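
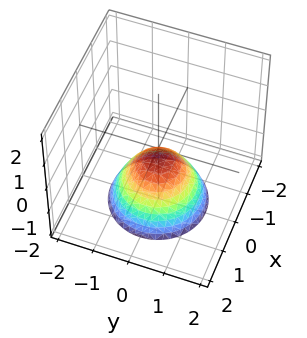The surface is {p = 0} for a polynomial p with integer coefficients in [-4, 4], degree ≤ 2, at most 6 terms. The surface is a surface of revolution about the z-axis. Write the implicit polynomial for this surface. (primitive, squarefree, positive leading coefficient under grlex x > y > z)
First, degree: no degree-1 surface has this shape, so deg p = 2.
Next, symmetries: the z-axis is an axis of rotation, so x and y enter only as x² + y².
Then, from the visible intercepts: the surface avoids every integer x-axis point in the box; a circular section at z = -1 has radius between 0 and 1.
Finally, solving for integer coefficients yields p as stated.

3*x^2 + 3*y^2 + 3*z + 1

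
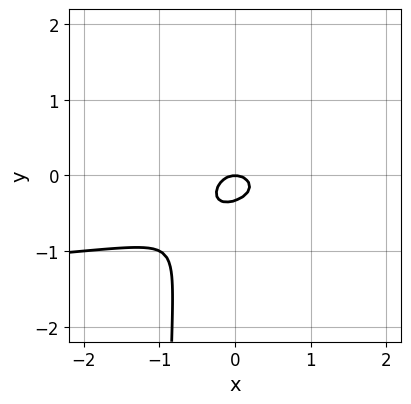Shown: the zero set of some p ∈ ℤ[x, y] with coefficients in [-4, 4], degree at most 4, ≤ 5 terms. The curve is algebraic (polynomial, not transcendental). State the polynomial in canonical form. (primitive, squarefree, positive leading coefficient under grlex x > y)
x^2*y + 3*x*y^2 + 2*x^2 + 3*y^2 + y

(a) The degree is 3 — no degree-2 curve has this shape.
(b) Reading off the gridlines: it crosses the x-axis at the gridline x = 0; it crosses the y-axis at the gridline y = 0.
(c) Matching integer coefficients to the picture gives p.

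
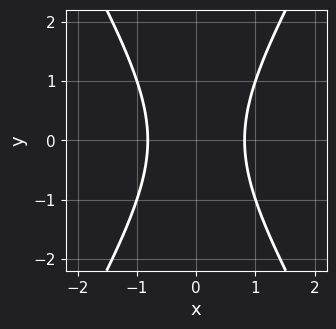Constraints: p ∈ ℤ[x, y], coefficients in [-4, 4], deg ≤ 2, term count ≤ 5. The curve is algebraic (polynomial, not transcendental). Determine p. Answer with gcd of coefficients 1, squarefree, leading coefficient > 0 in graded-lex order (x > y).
Degree: a generic line meets the curve in up to 2 points, so deg p = 2.
Symmetries: the x ↦ −x reflection is a symmetry, so x appears only in even powers; mirror symmetry y ↦ −y ⇒ only even powers of y.
Observable constraints: no y-intercept at any integer in the box.
Fitting integer coefficients to these (and the overall shape) gives p.

3*x^2 - y^2 - 2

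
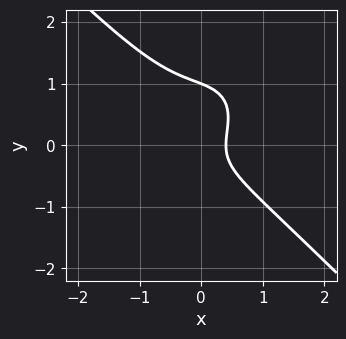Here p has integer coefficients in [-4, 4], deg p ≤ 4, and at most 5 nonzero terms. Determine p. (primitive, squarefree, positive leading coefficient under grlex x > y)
1. deg p = 3. No degree-2 curve has this shape.
2. Checking where it meets the axes: one y-axis crossing is at y = 1.
3. Together with the visible shape, these determine p as stated.

3*x^3 + 3*y^3 - 2*y^2 + 2*x - 1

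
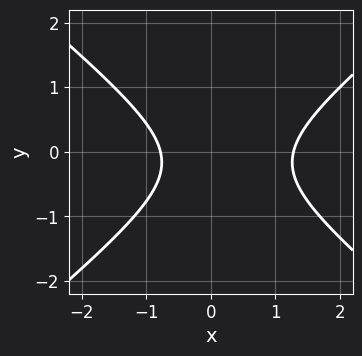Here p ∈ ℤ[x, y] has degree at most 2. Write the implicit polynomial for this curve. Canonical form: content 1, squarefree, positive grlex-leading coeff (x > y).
2*x^2 - 3*y^2 - x - y - 2

1. Degree: a generic line meets the curve in up to 2 points, so deg p = 2.
2. From the axis intercepts and sections: it misses every integer gridline on the y-axis.
3. Solving for integer coefficients yields p as stated.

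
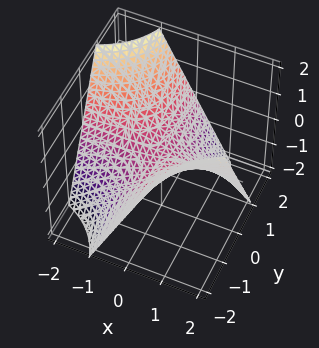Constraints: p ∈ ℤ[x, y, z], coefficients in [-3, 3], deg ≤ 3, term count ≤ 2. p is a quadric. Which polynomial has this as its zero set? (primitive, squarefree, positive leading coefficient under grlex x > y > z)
First, deg p = 2. A saddle surface; a quadric.
Then, checking where it meets the axes: the visible y-axis segment lies entirely on the surface; it crosses the z-axis at the gridline z = 0; every point of the x-axis in the box is on the surface.
Finally, these observations pin down the coefficients.

x*y + z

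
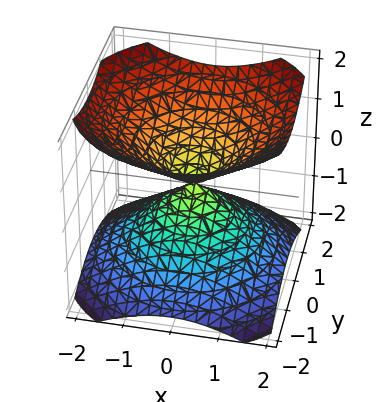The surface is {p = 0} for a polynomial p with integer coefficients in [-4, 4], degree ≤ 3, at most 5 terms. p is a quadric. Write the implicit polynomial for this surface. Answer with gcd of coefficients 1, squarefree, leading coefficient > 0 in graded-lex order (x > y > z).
(a) There are 2 components.
(b) Degree: two nappes meeting at a single point; a quadric, so deg p = 2.
(c) Symmetries: it's symmetric under z → −z, forcing even powers of z; every cross-section ⟂ z is a circle, so x, y appear only via x² + y².
(d) Checking where it meets the axes: a circular section at z = -1 has radius between 1 and 2; it meets the z-axis at z = 0 (among the integer gridlines).
(e) Putting this together gives p.

2*x^2 + 2*y^2 - 3*z^2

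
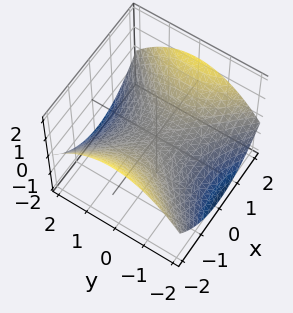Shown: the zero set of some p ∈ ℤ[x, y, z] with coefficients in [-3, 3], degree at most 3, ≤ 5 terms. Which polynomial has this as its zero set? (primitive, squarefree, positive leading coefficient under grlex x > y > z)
1. The degree is 2 — a hyperbolic paraboloid; a quadric.
2. Symmetries: the y ↦ −y reflection is a symmetry, so y appears only in even powers; the x ↦ −x reflection is a symmetry, so x appears only in even powers.
3. From the visible intercepts: it meets the z-axis at z = 0 (among the integer gridlines); it crosses the y-axis at the gridline y = 0; it crosses the x-axis at the gridline x = 0.
4. Fitting integer coefficients to these (and the overall shape) gives p.

x^2 - y^2 - 3*z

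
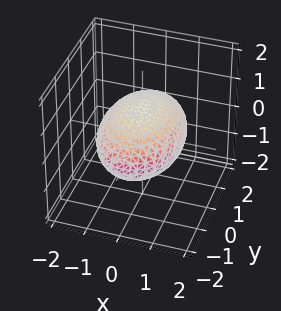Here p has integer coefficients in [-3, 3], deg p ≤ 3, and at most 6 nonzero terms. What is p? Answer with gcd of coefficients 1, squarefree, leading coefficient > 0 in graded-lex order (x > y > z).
2*x^2 + y^2 + 3*z^2 - 3

Degree: a closed, bounded, convex surface; a quadric, so deg p = 2.
Symmetries: the y ↦ −y reflection is a symmetry, so y appears only in even powers; the z ↦ −z reflection is a symmetry, so z appears only in even powers; it's symmetric under x → −x, forcing even powers of x.
From the visible intercepts: the z-axis gridline crossings are at z ∈ {-1, 1}.
Assembling these constraints gives the stated polynomial.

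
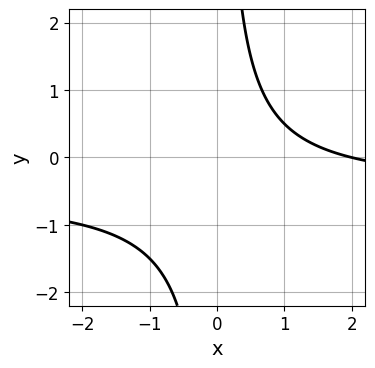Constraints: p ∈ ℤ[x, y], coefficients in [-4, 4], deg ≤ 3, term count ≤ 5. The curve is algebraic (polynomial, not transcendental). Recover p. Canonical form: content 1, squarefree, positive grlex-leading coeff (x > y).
2*x*y + x - 2

First, the degree is 2 — a generic line meets the curve in up to 2 points.
Next, observable constraints: no y-intercept at any integer in the box; one x-axis crossing is at x = 2.
Finally, fitting integer coefficients to these (and the overall shape) gives p.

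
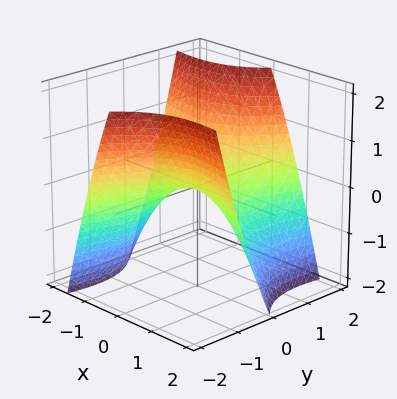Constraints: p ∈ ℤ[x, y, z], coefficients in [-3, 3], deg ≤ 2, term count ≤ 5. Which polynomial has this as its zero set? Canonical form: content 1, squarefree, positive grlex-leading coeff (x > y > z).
x^2 + 2*x*y - y^2 + 2*z

First, deg p = 2.
Next, from the axis intercepts and sections: one z-axis crossing is at z = 0; one x-axis crossing is at x = 0; it meets the y-axis at y = 0 (among the integer gridlines).
Finally, solving for integer coefficients yields p as stated.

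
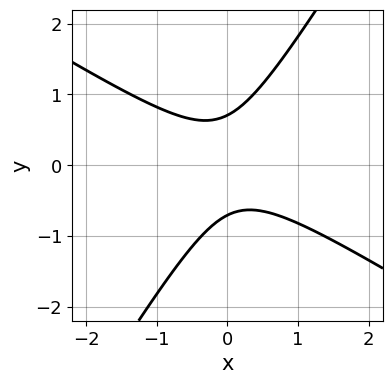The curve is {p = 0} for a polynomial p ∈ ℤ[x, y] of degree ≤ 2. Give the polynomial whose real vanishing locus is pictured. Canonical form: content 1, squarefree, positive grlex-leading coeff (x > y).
Degree: no degree-1 curve has this shape, so deg p = 2.
From the axis intercepts and sections: no x-intercept at any integer in the box.
Fitting integer coefficients to these (and the overall shape) gives p.

2*x^2 + 2*x*y - 2*y^2 + 1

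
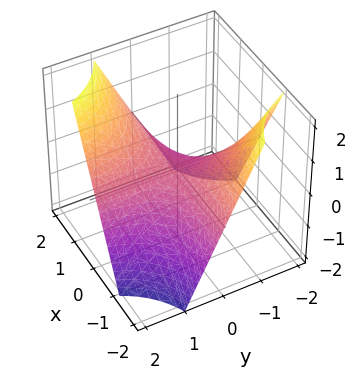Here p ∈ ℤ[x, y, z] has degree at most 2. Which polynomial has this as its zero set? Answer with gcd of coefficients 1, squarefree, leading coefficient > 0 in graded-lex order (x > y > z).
x*y - z

1. deg p = 2. A saddle surface; a quadric.
2. Reading off the gridlines: one z-axis crossing is at z = 0; the visible x-axis segment lies entirely on the surface.
3. The integer polynomial consistent with all of this is the stated p. Check: (0, 1, 0) on the y-axis lies on the surface, and p(0, 1, 0) = 0. ✓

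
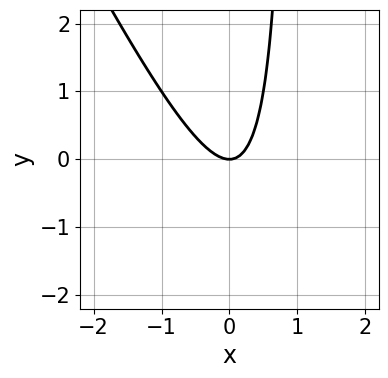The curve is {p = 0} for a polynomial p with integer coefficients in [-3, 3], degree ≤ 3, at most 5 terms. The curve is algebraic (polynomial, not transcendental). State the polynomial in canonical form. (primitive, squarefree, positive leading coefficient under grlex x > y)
(a) The degree is 2 — no degree-1 curve has this shape.
(b) From the axis intercepts and sections: one y-axis crossing is at y = 0; it crosses the x-axis at the gridline x = 0.
(c) Assembling these constraints gives the stated polynomial.

2*x^2 + x*y - y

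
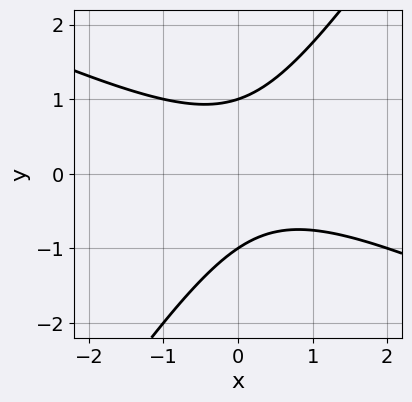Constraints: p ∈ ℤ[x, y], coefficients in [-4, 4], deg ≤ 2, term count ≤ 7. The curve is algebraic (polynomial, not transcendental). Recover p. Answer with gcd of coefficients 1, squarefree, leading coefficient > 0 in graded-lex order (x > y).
1. The degree is 2 — no degree-1 curve has this shape.
2. Against the integer gridlines: the y-axis gridline crossings are at y ∈ {-1, 1}; it misses every integer gridline on the x-axis.
3. Matching integer coefficients to the picture gives p.

2*x^2 + 3*x*y - 3*y^2 - x + 3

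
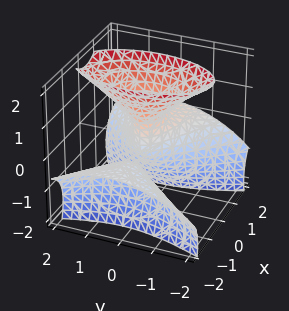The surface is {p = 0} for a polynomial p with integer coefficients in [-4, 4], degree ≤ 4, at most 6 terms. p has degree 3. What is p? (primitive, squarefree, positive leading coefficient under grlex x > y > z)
3*x^2*z - z^3 + 2*y^2 - x - y

1. The picture has 2 separate pieces.
2. The degree is 3 — no degree-2 surface has this shape.
3. From the visible intercepts: it crosses the x-axis at the gridline x = 0; it crosses the y-axis at the gridline y = 0; one z-axis crossing is at z = 0.
4. These observations pin down the coefficients.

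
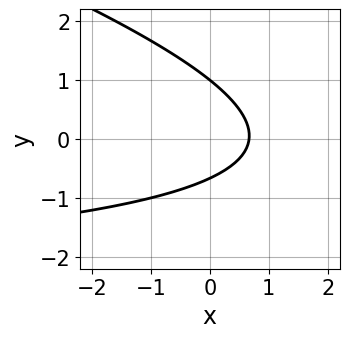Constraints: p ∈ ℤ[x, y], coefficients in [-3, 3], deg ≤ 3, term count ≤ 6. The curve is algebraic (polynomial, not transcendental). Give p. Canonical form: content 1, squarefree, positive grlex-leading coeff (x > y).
x*y + 3*y^2 + 3*x - y - 2

(a) deg p = 2. The shape is more complex than any degree-1 curve.
(b) Checking where it meets the axes: it crosses the y-axis at the gridline y = 1.
(c) Assembling these constraints gives the stated polynomial.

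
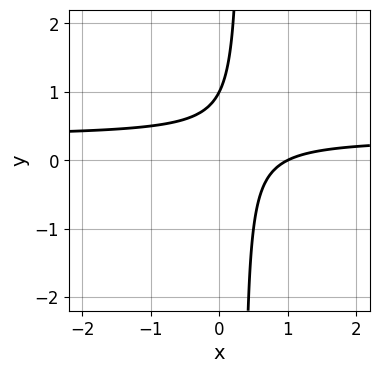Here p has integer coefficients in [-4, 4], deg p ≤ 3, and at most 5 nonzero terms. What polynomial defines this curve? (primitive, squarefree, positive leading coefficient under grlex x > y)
First, deg p = 2. The shape is more complex than any degree-1 curve.
Next, checking where it meets the axes: one x-axis crossing is at x = 1; one y-axis crossing is at y = 1.
Finally, fitting integer coefficients to these (and the overall shape) gives p.

3*x*y - x - y + 1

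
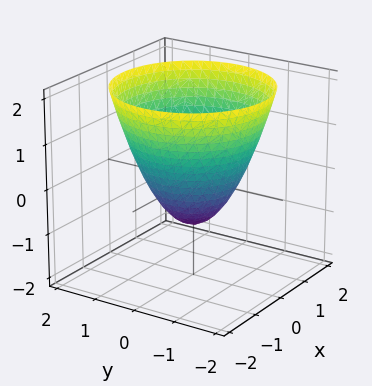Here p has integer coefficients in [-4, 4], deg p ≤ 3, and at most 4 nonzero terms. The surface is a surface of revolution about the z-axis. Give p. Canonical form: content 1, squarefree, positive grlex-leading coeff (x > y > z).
The degree is 2 — no degree-1 surface has this shape.
Symmetries: rotational symmetry about the z-axis ⇒ p depends on x, y only through x² + y².
Against the integer gridlines: a circular section at z = 2 has radius between 1 and 2; among the integer gridlines, it crosses the y-axis at y ∈ {-1, 1}; it meets the z-axis at z = -1 (among the integer gridlines); among the integer gridlines, it crosses the x-axis at x ∈ {-1, 1}.
Together with the visible shape, these determine p as stated.

x^2 + y^2 - z - 1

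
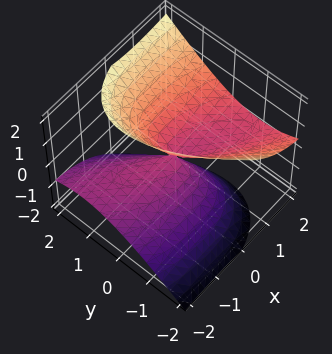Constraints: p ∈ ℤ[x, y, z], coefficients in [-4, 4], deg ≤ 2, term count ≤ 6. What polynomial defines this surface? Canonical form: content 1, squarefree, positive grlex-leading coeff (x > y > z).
x^2 + 2*x*y - 3*x*z + 2*y^2 - 2*z^2

First, degree: a generic line meets the surface in up to 2 points, so deg p = 2.
Then, observable constraints: it meets the z-axis at z = 0 (among the integer gridlines); it meets the x-axis at x = 0 (among the integer gridlines); it meets the y-axis at y = 0 (among the integer gridlines).
Finally, matching integer coefficients to the picture gives p.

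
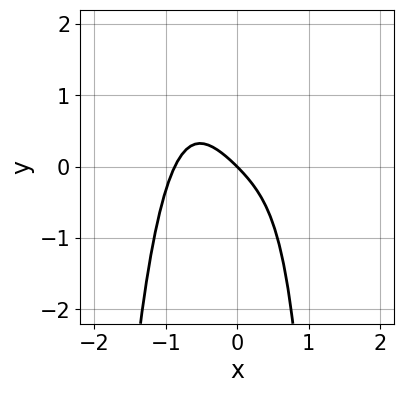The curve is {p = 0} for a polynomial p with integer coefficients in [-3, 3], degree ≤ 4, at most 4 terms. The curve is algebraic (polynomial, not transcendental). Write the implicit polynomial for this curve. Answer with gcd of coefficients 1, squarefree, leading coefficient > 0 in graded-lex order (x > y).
3*x^4 - x*y + 2*x + 2*y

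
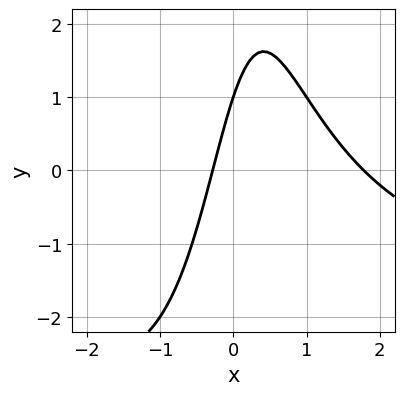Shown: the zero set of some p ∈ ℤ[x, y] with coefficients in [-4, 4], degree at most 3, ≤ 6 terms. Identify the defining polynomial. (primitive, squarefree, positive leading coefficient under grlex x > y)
x^2*y + 2*x^2 - 3*x + y - 1

1. deg p = 3. A generic line meets the curve in up to 3 points.
2. Checking where it meets the axes: it meets the y-axis at y = 1 (among the integer gridlines).
3. The integer polynomial consistent with all of this is the stated p.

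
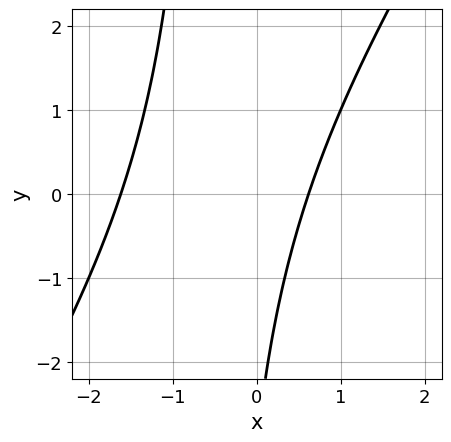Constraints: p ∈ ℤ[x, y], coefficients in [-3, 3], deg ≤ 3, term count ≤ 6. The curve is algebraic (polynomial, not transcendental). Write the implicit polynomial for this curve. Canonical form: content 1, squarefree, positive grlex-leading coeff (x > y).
deg p = 2. A generic line meets the curve in up to 2 points.
From the visible intercepts: no y-intercept at any integer in the box.
Together with the visible shape, these determine p as stated.

3*x^2 - 2*x*y + 3*x - y - 3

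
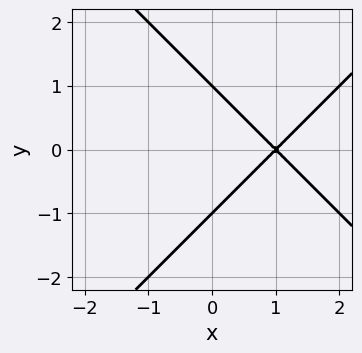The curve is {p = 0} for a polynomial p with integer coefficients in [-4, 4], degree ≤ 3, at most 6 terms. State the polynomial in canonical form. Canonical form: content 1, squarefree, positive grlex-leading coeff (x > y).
x^2 - y^2 - 2*x + 1

(a) Degree: the shape is more complex than any degree-1 curve, so deg p = 2.
(b) Symmetries: mirror symmetry y ↦ −y ⇒ only even powers of y.
(c) Reading off the gridlines: among the integer gridlines, it crosses the y-axis at y ∈ {-1, 1}; it meets the x-axis at x = 1 (among the integer gridlines).
(d) Assembling these constraints gives the stated polynomial.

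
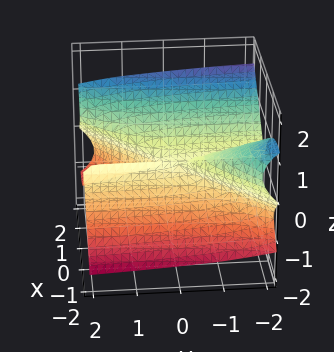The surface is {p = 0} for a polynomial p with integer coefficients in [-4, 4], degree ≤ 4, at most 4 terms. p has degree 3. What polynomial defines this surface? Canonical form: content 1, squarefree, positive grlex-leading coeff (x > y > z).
(a) The degree is 3 — no degree-2 surface has this shape.
(b) From the visible intercepts: one z-axis crossing is at z = 0; it meets the x-axis at x = 0 (among the integer gridlines).
(c) Assembling these constraints gives the stated polynomial.

x^3 - x^2*y + x*y*z - 3*z^3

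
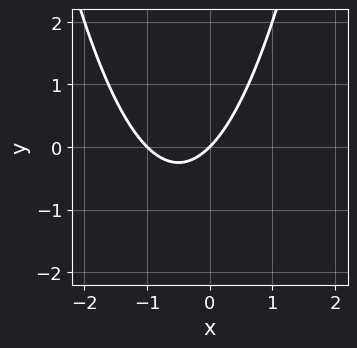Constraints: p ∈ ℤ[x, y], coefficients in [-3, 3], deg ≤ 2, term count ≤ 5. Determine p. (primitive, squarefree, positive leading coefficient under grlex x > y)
x^2 + x - y

1. Degree: no degree-1 curve has this shape, so deg p = 2.
2. From the axis intercepts and sections: the x-axis gridline crossings are at x ∈ {-1, 0}; it crosses the y-axis at the gridline y = 0.
3. Together with the visible shape, these determine p as stated.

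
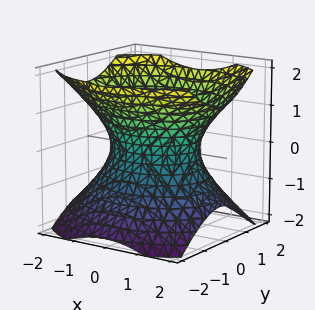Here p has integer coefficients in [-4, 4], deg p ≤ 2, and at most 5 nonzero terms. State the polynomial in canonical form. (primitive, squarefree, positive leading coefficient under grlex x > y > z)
1. The degree is 2 — an hourglass — one-sheet hyperboloid; a quadric.
2. Symmetries: it's symmetric under z → −z, forcing even powers of z; mirror symmetry x ↦ −x ⇒ only even powers of x; the y ↦ −y reflection is a symmetry, so y appears only in even powers.
3. Observable constraints: the surface avoids every integer z-axis point in the box; the y-axis gridline crossings are at y ∈ {-1, 1}.
4. Solving for integer coefficients yields p as stated.

2*x^2 + 3*y^2 - 3*z^2 - 3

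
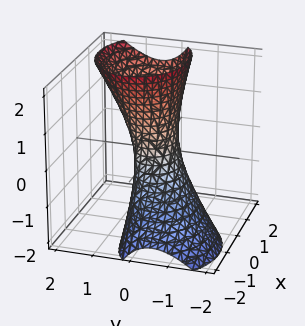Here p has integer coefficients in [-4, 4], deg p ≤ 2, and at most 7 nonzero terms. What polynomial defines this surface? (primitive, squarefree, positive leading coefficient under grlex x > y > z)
2*x^2 - 2*x*z + 3*y^2 - 2*y*z - 1

1. deg p = 2.
2. Checking where it meets the axes: it misses every integer gridline on the z-axis.
3. Assembling these constraints gives the stated polynomial.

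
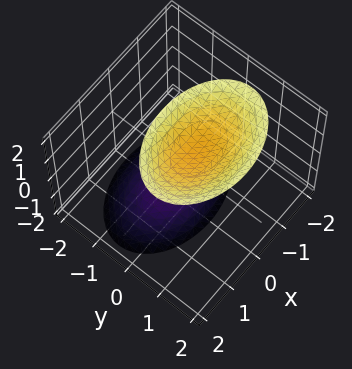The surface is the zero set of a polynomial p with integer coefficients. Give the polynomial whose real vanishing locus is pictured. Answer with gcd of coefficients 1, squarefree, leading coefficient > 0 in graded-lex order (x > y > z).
x^2 + 2*y^2 - y*z - z^2 + 2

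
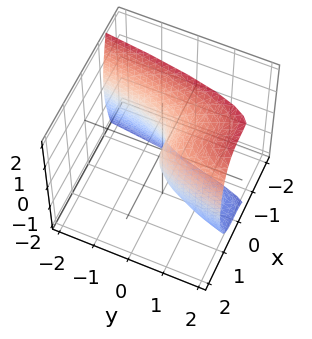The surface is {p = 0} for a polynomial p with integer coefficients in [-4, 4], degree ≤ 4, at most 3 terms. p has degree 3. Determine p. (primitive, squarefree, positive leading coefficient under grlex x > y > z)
(a) The degree is 3 — no degree-2 surface has this shape.
(b) Checking where it meets the axes: it meets the x-axis at x = 0 (among the integer gridlines); it crosses the z-axis at the gridline z = 0.
(c) Putting this together gives p.

3*x^3 + z^2 - 2*y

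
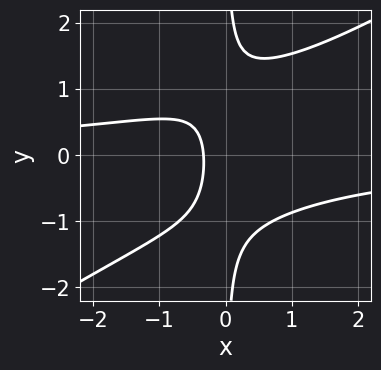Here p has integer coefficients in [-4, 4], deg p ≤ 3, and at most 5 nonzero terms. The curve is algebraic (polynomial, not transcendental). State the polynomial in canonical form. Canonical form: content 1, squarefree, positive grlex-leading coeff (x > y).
The degree is 3 — no degree-2 curve has this shape.
Checking where it meets the axes: it misses every integer gridline on the y-axis.
The integer polynomial consistent with all of this is the stated p.

2*x^2*y - 3*x*y^2 + 3*x + 1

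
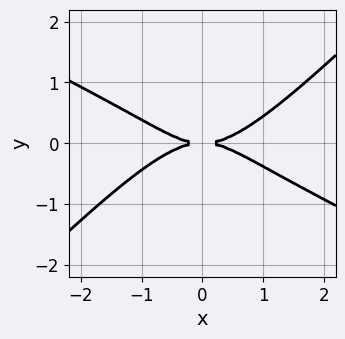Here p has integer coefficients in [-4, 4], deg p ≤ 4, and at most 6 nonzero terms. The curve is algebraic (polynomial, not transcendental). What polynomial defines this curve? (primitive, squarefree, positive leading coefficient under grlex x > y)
x^4 - 3*x^2*y^2 + 2*x*y^3 - 3*y^2

1. The degree is 4 — a generic line meets the curve in up to 4 points.
2. From the visible intercepts: it crosses the y-axis at the gridline y = 0; it crosses the x-axis at the gridline x = 0.
3. Together with the visible shape, these determine p as stated.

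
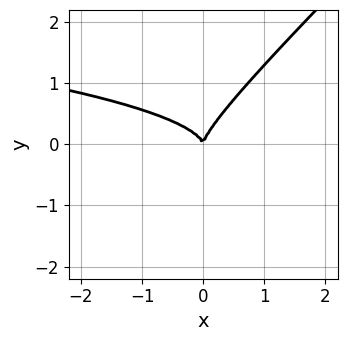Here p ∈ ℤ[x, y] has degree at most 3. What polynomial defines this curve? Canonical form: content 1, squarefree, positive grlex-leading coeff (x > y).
2*x*y^2 - 2*y^3 + x^2

First, degree: no degree-2 curve has this shape, so deg p = 3.
Then, observable constraints: one y-axis crossing is at y = 0; it crosses the x-axis at the gridline x = 0.
Finally, matching integer coefficients to the picture gives p.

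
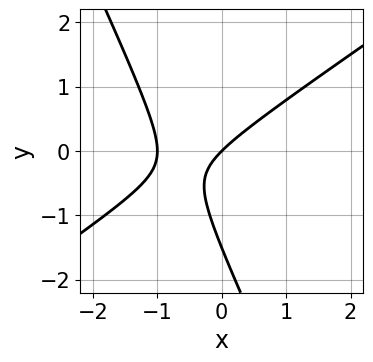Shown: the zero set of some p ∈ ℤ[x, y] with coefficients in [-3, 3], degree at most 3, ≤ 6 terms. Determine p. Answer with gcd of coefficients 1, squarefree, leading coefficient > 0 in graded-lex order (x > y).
3*x^2 - 3*x*y - 2*y^2 + 3*x - 3*y

1. Degree: a generic line meets the curve in up to 2 points, so deg p = 2.
2. Against the integer gridlines: among the integer gridlines, it crosses the x-axis at x ∈ {-1, 0}; one y-axis crossing is at y = 0.
3. Putting this together gives p.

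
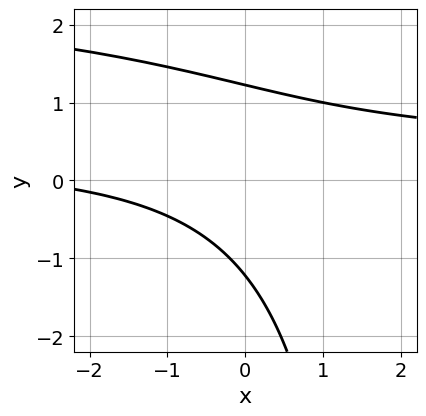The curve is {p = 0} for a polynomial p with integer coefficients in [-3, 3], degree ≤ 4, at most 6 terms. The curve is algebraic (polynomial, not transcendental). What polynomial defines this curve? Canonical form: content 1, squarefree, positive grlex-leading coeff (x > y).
x*y^2 - 3*x*y - 2*y^2 + x + 3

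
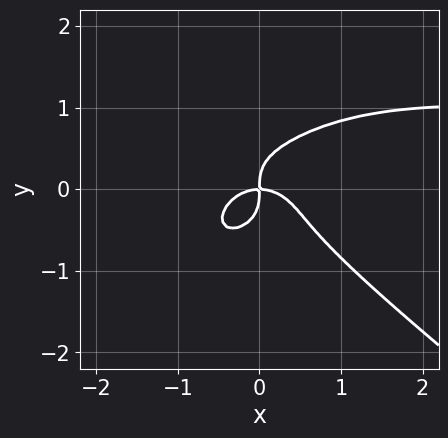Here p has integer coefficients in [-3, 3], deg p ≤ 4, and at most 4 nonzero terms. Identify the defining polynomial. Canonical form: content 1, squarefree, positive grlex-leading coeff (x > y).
deg p = 4. A generic line meets the curve in up to 4 points.
Checking where it meets the axes: it crosses the x-axis at the gridline x = 0; one y-axis crossing is at y = 0.
These observations pin down the coefficients.

x^3*y + 2*y^4 - x^3 - x*y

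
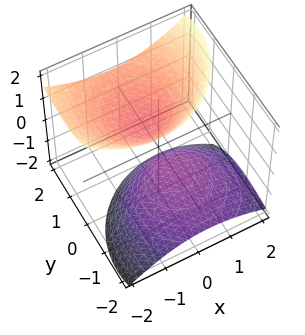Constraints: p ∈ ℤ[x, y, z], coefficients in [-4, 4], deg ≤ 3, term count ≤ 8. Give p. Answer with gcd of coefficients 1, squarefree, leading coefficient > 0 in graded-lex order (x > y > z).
2*x^2 + x*z + 2*y^2 - 3*y*z - 2*z^2 + 1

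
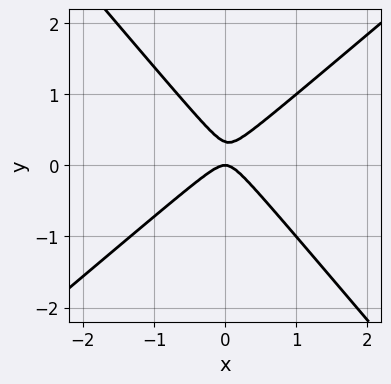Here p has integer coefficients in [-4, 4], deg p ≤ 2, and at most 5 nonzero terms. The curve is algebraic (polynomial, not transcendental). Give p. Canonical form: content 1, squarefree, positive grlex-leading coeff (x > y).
3*x^2 - x*y - 3*y^2 + y

Degree: the shape is more complex than any degree-1 curve, so deg p = 2.
From the axis intercepts and sections: it crosses the x-axis at the gridline x = 0; it crosses the y-axis at the gridline y = 0.
Matching integer coefficients to the picture gives p.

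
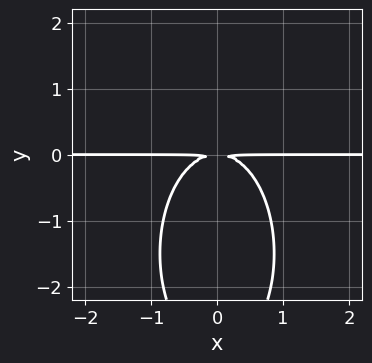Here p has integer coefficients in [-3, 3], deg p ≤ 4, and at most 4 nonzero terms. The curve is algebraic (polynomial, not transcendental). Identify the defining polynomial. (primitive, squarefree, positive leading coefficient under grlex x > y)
3*x^2*y + y^3 + 3*y^2

First, degree: the shape is more complex than any degree-2 curve, so deg p = 3.
Then, symmetries: mirror symmetry x ↦ −x ⇒ only even powers of x.
Then, against the integer gridlines: every point of the x-axis in the box is on the curve.
Finally, matching integer coefficients to the picture gives p.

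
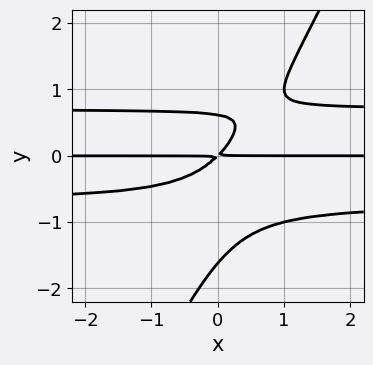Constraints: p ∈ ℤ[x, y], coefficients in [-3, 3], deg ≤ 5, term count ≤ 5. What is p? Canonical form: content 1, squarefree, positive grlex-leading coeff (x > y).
2*x*y^3 - y^4 - y^3 - x*y + y^2

(a) Degree: a generic line meets the curve in up to 4 points, so deg p = 4.
(b) Reading off the gridlines: every point of the x-axis in the box is on the curve.
(c) Matching integer coefficients to the picture gives p.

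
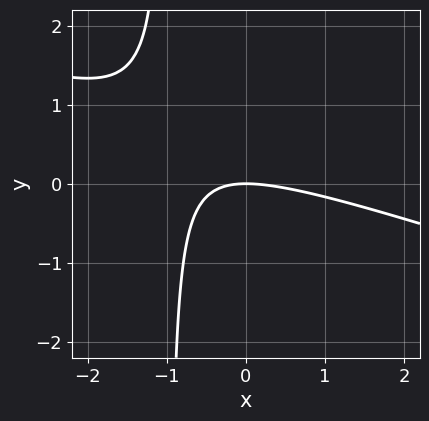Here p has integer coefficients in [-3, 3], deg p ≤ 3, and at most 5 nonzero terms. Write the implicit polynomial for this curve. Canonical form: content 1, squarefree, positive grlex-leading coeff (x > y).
The degree is 2 — a generic line meets the curve in up to 2 points.
Reading off the gridlines: it crosses the x-axis at the gridline x = 0; it crosses the y-axis at the gridline y = 0.
The integer polynomial consistent with all of this is the stated p.

x^2 + 3*x*y + 3*y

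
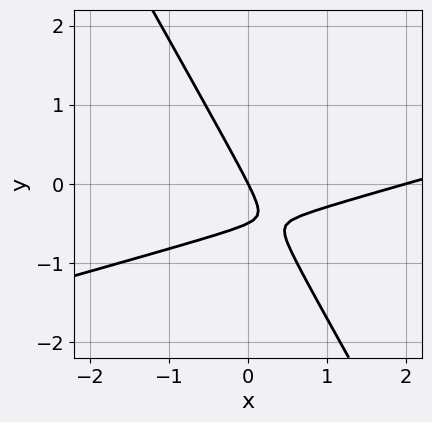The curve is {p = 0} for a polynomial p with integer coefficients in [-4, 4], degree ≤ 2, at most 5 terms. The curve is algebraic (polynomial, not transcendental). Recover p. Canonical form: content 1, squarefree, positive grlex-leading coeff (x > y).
x^2 - 3*x*y - 2*y^2 - 2*x - y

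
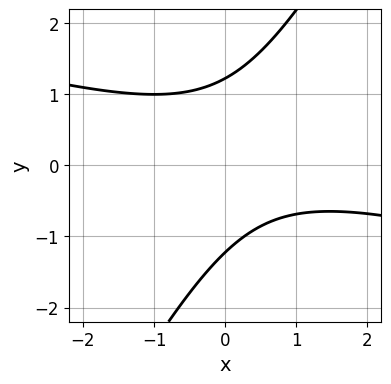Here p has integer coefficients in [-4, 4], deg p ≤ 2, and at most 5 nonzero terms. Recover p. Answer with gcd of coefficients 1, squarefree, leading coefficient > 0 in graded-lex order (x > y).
1. Degree: no degree-1 curve has this shape, so deg p = 2.
2. Reading off the gridlines: the curve avoids every integer x-axis point in the box.
3. Together with the visible shape, these determine p as stated.

x^2 + 3*x*y - 2*y^2 - x + 3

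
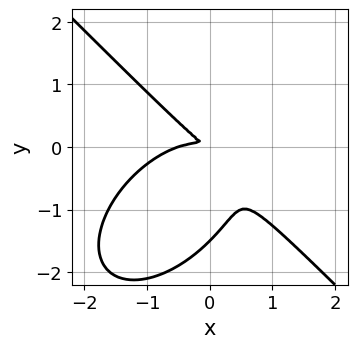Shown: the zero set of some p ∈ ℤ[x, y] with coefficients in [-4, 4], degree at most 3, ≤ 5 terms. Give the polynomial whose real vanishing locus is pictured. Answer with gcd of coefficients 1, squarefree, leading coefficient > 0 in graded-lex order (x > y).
deg p = 3.
Solving for integer coefficients yields p as stated.

2*x^3 + 2*y^3 + x^2 + 3*x*y + 3*y^2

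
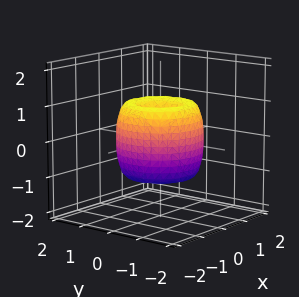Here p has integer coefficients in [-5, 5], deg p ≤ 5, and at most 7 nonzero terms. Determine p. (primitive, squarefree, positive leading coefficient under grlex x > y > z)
2*x^4 + 4*x^2*y^2 + 2*y^4 - 3*x^2 - 3*y^2 + z^2

(a) The degree is 4 — no degree-3 surface has this shape.
(b) Symmetries: the surface is invariant under rotation about z: p = q(x² + y², z).
(c) From the visible intercepts: it meets the z-axis at z = 0 (among the integer gridlines); one x-axis crossing is at x = 0.
(d) The integer polynomial consistent with all of this is the stated p.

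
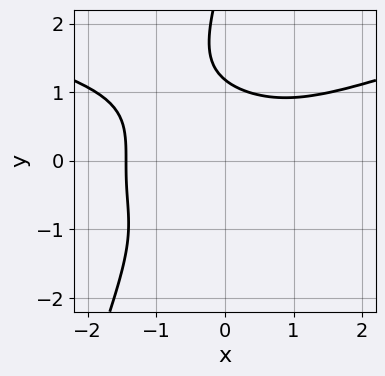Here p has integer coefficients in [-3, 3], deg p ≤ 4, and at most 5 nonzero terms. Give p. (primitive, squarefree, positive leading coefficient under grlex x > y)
1. The degree is 4 — the shape is more complex than any degree-3 curve.
2. The integer polynomial consistent with all of this is the stated p.

3*x*y^3 - y^4 - x^3 + 3*y^3 - 3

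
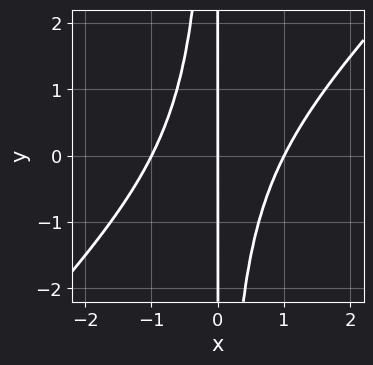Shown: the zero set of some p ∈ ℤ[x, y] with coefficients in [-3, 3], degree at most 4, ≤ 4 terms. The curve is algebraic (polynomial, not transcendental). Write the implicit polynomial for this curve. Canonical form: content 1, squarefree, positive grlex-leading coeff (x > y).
First, the degree is 3 — no degree-2 curve has this shape.
Next, from the axis intercepts and sections: the x-axis gridline crossings are at x ∈ {-1, 0, 1}; the visible y-axis segment lies entirely on the curve.
Finally, the integer polynomial consistent with all of this is the stated p.

x^3 - x^2*y - x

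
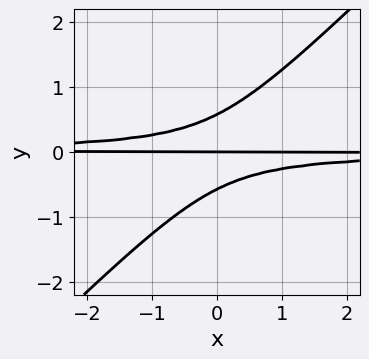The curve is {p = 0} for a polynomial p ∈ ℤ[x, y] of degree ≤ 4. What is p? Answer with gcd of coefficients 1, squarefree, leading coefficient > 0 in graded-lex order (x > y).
3*x*y^2 - 3*y^3 + y

(a) deg p = 3.
(b) From the visible intercepts: it meets the y-axis at y = 0 (among the integer gridlines); every point of the x-axis in the box is on the curve.
(c) These observations pin down the coefficients.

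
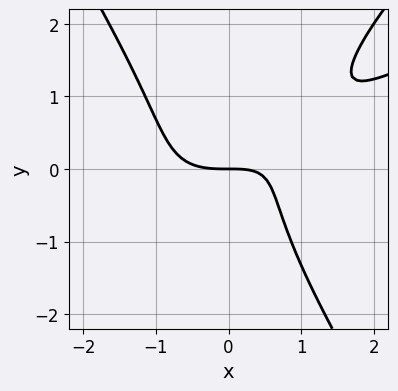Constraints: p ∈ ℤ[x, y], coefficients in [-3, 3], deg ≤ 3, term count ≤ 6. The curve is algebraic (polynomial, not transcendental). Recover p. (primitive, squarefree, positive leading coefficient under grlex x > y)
(a) Degree: a generic line meets the curve in up to 3 points, so deg p = 3.
(b) Reading off the gridlines: one y-axis crossing is at y = 0; it meets the x-axis at x = 0 (among the integer gridlines).
(c) Together with the visible shape, these determine p as stated.

x^3 - 2*x^2*y + y^3 - x*y + 2*y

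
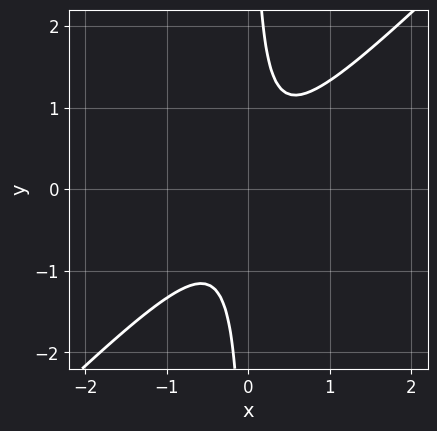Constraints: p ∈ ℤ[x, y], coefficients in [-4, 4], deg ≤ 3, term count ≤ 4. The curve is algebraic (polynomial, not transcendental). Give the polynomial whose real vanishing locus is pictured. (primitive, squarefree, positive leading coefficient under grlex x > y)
3*x^2 - 3*x*y + 1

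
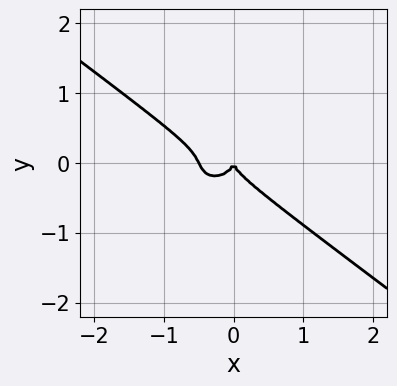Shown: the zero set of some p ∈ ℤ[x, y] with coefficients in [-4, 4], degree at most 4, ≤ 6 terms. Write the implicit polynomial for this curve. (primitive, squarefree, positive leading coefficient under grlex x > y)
(a) The degree is 3 — no degree-2 curve has this shape.
(b) Reading off the gridlines: it crosses the x-axis at the gridline x = 0; one y-axis crossing is at y = 0.
(c) Matching integer coefficients to the picture gives p.

2*x^3 + x^2*y + 3*y^3 + x^2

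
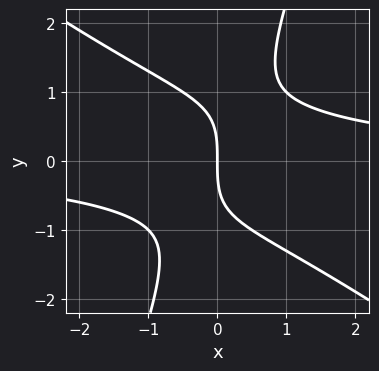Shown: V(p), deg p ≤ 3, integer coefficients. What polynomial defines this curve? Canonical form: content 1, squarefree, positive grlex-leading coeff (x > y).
First, deg p = 3. The shape is more complex than any degree-2 curve.
Next, against the integer gridlines: it meets the x-axis at x = 0 (among the integer gridlines); one y-axis crossing is at y = 0.
Finally, the integer polynomial consistent with all of this is the stated p.

2*x^2*y + 2*x*y^2 - y^3 - 3*x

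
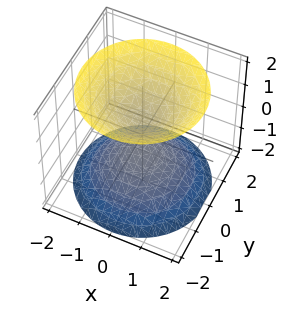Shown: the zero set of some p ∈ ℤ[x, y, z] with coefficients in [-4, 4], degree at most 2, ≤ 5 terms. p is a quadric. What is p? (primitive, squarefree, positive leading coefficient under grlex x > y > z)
(a) I count 2 distinct pieces.
(b) deg p = 2.
(c) Symmetries: rotational symmetry about the z-axis ⇒ p depends on x, y only through x² + y²; the z ↦ −z reflection is a symmetry, so z appears only in even powers.
(d) Against the integer gridlines: a circular section at z = -1 has radius between 0 and 1; it misses every integer gridline on the x-axis; the surface avoids every integer y-axis point in the box.
(e) Assembling these constraints gives the stated polynomial.

2*x^2 + 2*y^2 - 2*z^2 + 1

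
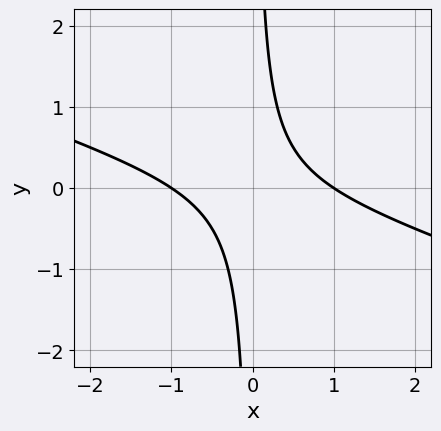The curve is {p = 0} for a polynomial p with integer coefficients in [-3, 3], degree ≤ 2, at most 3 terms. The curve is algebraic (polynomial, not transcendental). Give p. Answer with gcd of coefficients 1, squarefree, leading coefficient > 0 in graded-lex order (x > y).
First, the degree is 2 — the shape is more complex than any degree-1 curve.
Then, against the integer gridlines: the x-axis gridline crossings are at x ∈ {-1, 1}; the curve avoids every integer y-axis point in the box.
Finally, assembling these constraints gives the stated polynomial.

x^2 + 3*x*y - 1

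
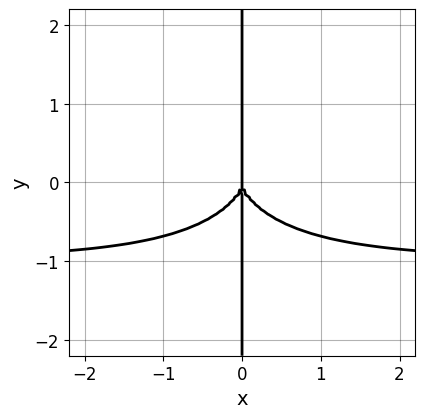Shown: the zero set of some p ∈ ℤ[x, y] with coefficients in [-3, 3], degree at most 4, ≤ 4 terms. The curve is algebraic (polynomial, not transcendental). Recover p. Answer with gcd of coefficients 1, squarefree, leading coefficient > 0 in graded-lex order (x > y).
x^3*y + x*y^3 + x^3

(a) deg p = 4. A generic line meets the curve in up to 4 points.
(b) From the axis intercepts and sections: it meets the x-axis at x = 0 (among the integer gridlines); the visible y-axis segment lies entirely on the curve.
(c) Fitting integer coefficients to these (and the overall shape) gives p.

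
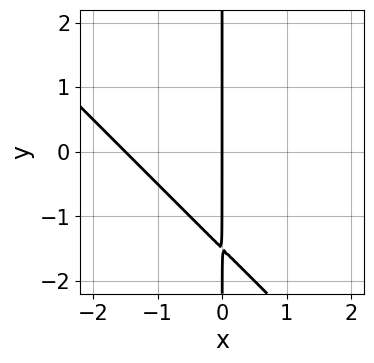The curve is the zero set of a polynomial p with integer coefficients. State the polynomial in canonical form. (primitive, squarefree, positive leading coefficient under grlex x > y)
2*x^2 + 2*x*y + 3*x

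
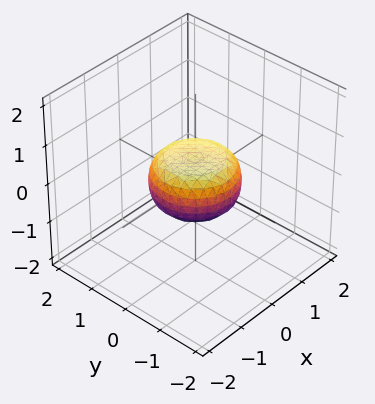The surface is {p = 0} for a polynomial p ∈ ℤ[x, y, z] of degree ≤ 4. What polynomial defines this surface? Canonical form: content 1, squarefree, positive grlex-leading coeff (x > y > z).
2*x^4 + 4*x^2*y^2 + 2*y^4 - x^2 - y^2 + 3*z^2 - 1

1. deg p = 4.
2. Symmetries: every cross-section ⟂ z is a circle, so x, y appear only via x² + y².
3. Checking where it meets the axes: among the integer gridlines, it crosses the y-axis at y ∈ {-1, 1}; a circular section at z = 0 has radius exactly 1.
4. Assembling these constraints gives the stated polynomial.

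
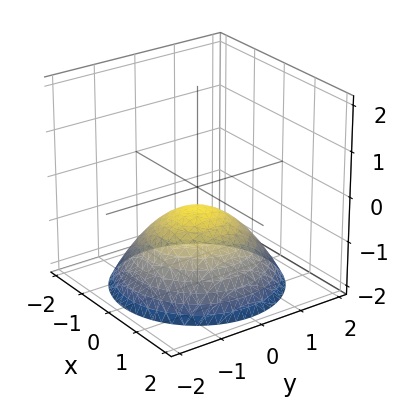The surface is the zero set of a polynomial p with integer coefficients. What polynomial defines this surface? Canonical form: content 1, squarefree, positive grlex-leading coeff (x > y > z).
x^2 + y^2 + 2*z + 1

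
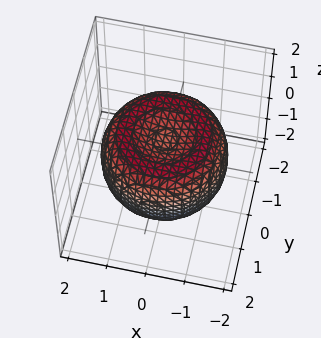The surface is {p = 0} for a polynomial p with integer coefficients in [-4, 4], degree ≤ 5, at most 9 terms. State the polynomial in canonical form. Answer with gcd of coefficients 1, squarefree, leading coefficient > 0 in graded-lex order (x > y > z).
(a) Degree: no degree-3 surface has this shape, so deg p = 4.
(b) Symmetry: the surface is invariant under rotation about z: p = q(x² + y², z).
(c) Checking where it meets the axes: a circular section at z = -1 has radius exactly 1.
(d) Together with the visible shape, these determine p as stated.

x^4 + 2*x^2*y^2 + y^4 - 2*x^2 - 2*y^2 + 2*z^2 - 1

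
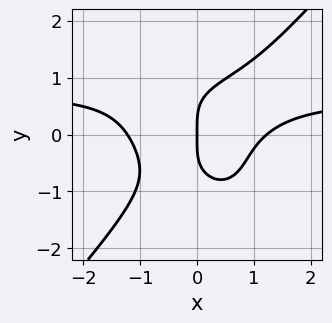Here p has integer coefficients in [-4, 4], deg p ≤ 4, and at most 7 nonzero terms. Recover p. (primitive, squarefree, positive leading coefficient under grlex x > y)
The degree is 4 — a generic line meets the curve in up to 4 points.
From the axis intercepts and sections: it meets the y-axis at y = 0 (among the integer gridlines); one x-axis crossing is at x = 0.
Solving for integer coefficients yields p as stated.

3*x^3*y - 2*y^4 - 2*x^3 + x^2*y + 3*x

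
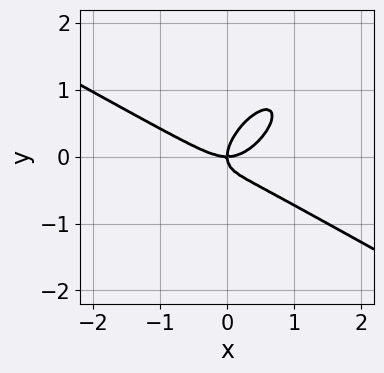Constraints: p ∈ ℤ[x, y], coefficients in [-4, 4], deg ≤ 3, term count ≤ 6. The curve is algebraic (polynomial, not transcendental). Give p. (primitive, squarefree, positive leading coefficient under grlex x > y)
2*x^3 + x^2*y - 3*x*y^2 + 3*y^3 - 2*x*y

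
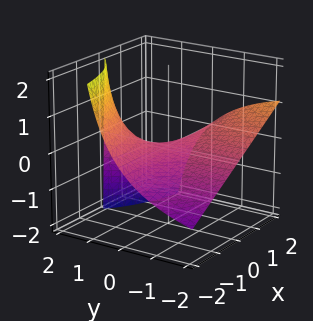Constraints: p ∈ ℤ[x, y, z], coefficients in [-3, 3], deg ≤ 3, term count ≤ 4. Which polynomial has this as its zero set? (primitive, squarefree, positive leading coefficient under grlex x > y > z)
Degree: no degree-1 surface has this shape, so deg p = 2.
From the visible intercepts: one z-axis crossing is at z = 0; every point of the y-axis in the box is on the surface; the visible x-axis segment lies entirely on the surface.
These observations pin down the coefficients.

x*y - y*z + 2*z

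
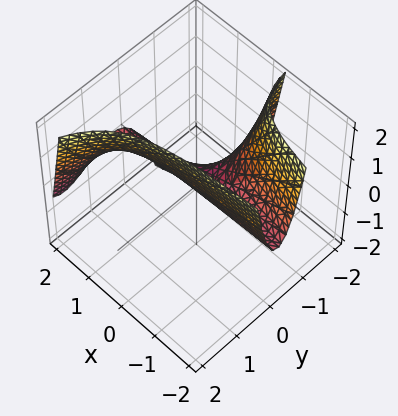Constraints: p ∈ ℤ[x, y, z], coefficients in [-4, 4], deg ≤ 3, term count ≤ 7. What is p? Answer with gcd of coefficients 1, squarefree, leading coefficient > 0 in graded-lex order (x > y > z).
3*x*y^2 - y^3 - 3*y^2 - 2*y + 2*z

Degree: the shape is more complex than any degree-2 surface, so deg p = 3.
Reading off the gridlines: the y-axis gridline crossings are at y ∈ {-2, -1, 0}; it crosses the z-axis at the gridline z = 0.
Together with the visible shape, these determine p as stated.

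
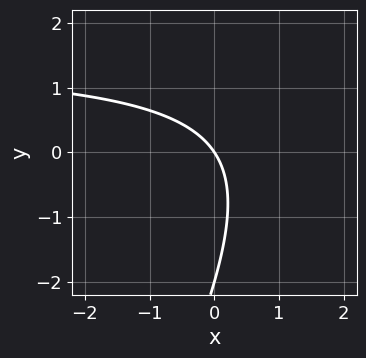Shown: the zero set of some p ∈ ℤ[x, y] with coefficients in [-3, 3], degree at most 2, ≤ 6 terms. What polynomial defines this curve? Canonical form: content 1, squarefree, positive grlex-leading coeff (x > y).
2*x*y - y^2 - 3*x - 2*y

deg p = 2.
From the axis intercepts and sections: one x-axis crossing is at x = 0; the y-axis gridline crossings are at y ∈ {-2, 0}.
Solving for integer coefficients yields p as stated.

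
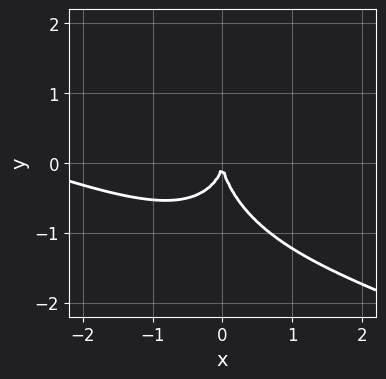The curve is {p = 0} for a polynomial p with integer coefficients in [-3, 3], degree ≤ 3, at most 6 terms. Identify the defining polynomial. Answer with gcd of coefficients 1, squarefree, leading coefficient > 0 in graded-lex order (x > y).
First, degree: no degree-2 curve has this shape, so deg p = 3.
Next, checking where it meets the axes: it crosses the y-axis at the gridline y = 0; it crosses the x-axis at the gridline x = 0.
Finally, matching integer coefficients to the picture gives p.

x^3 + 3*x^2*y + x*y^2 + y^3 + 3*x^2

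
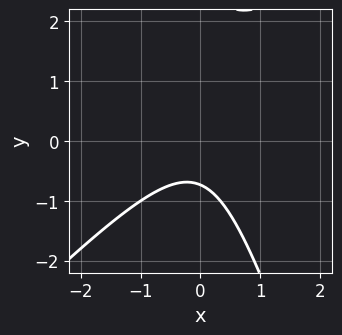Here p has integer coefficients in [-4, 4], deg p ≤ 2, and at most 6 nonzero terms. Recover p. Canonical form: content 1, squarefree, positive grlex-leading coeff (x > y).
(a) deg p = 2.
(b) Against the integer gridlines: no x-intercept at any integer in the box.
(c) Putting this together gives p.

3*x^2 - 2*x*y - y^2 + 2*y + 2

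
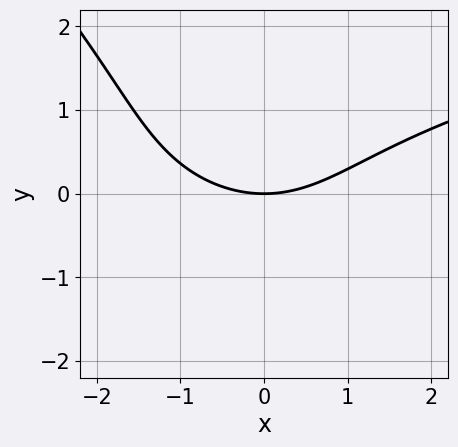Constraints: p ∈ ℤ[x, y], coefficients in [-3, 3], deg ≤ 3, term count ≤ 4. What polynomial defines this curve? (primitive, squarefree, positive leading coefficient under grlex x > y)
x*y^2 + y^3 - x^2 + 3*y

(a) deg p = 3.
(b) From the visible intercepts: it crosses the x-axis at the gridline x = 0; one y-axis crossing is at y = 0.
(c) Fitting integer coefficients to these (and the overall shape) gives p.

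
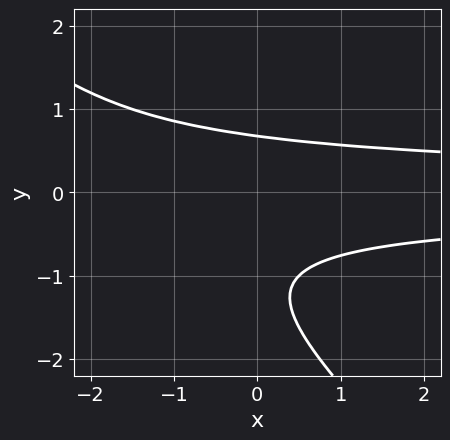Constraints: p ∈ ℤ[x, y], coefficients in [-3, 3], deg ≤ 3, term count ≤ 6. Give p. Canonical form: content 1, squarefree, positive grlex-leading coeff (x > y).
(a) Degree: the shape is more complex than any degree-2 curve, so deg p = 3.
(b) Against the integer gridlines: no x-intercept at any integer in the box.
(c) Putting this together gives p.

2*x*y^2 + 2*y^3 + 3*y^2 - 2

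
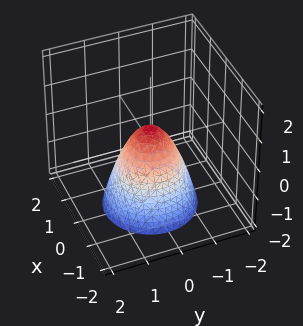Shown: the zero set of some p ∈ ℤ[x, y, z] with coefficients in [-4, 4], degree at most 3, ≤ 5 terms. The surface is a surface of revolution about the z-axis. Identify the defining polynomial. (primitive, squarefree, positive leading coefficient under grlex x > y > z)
3*x^2 + 3*y^2 + 2*z - 1

First, the degree is 2 — a generic line meets the surface in up to 2 points.
Then, symmetries: the surface is invariant under rotation about z: p = q(x² + y², z).
Next, observable constraints: a circular section at z = 0 has radius between 0 and 1.
Finally, matching integer coefficients to the picture gives p.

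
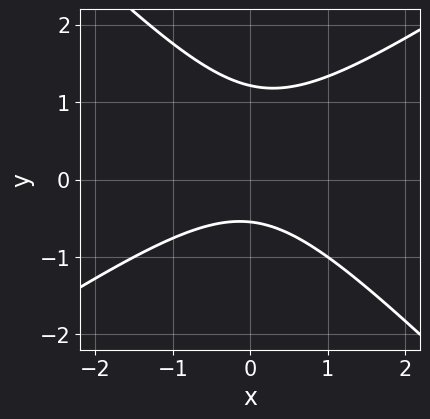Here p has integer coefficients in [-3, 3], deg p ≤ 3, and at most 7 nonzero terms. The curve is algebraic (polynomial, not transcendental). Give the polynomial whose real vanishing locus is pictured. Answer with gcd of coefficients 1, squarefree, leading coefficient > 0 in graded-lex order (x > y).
2*x^2 - x*y - 3*y^2 + 2*y + 2

The degree is 2 — no degree-1 curve has this shape.
From the axis intercepts and sections: it misses every integer gridline on the x-axis.
Assembling these constraints gives the stated polynomial.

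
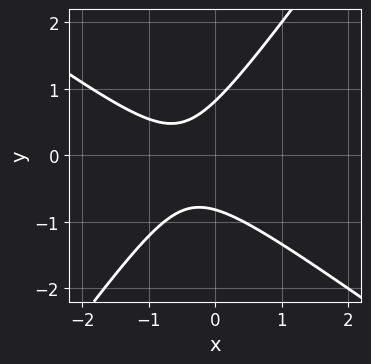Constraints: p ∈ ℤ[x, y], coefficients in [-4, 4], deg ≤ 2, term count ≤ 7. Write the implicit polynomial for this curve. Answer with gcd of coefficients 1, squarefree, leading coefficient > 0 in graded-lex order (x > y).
3*x^2 + 2*x*y - 3*y^2 + 3*x + 2

(a) The degree is 2 — the shape is more complex than any degree-1 curve.
(b) Checking where it meets the axes: the curve avoids every integer x-axis point in the box.
(c) These observations pin down the coefficients.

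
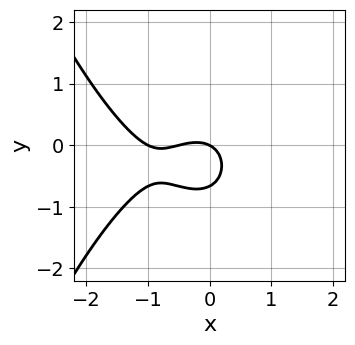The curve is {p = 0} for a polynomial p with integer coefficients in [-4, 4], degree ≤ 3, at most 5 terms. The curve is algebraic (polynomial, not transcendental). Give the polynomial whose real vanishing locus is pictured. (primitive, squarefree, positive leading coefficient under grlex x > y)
(a) deg p = 3. No degree-2 curve has this shape.
(b) Reading off the gridlines: the x-axis gridline crossings are at x ∈ {-1, 0}; one y-axis crossing is at y = 0.
(c) Assembling these constraints gives the stated polynomial.

2*x^3 + 3*x^2 + 3*y^2 + x + 2*y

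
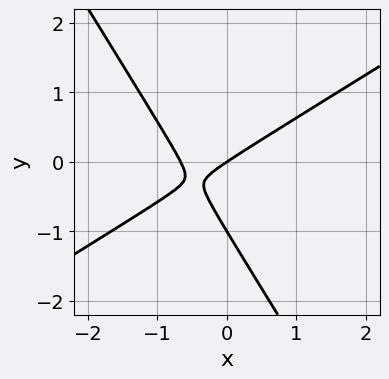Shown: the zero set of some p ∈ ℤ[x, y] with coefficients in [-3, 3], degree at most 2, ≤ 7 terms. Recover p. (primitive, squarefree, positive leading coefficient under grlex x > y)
3*x^2 - 3*x*y - 3*y^2 + 2*x - 3*y

Degree: the shape is more complex than any degree-1 curve, so deg p = 2.
From the visible intercepts: the y-axis gridline crossings are at y ∈ {-1, 0}; one x-axis crossing is at x = 0.
The integer polynomial consistent with all of this is the stated p.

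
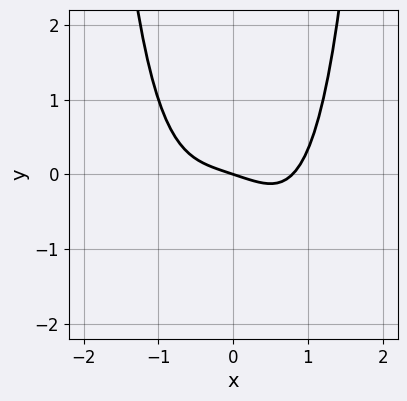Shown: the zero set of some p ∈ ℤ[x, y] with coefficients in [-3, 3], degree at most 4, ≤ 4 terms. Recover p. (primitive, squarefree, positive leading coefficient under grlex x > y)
2*x^4 - x - 3*y

1. Degree: the shape is more complex than any degree-3 curve, so deg p = 4.
2. Checking where it meets the axes: it crosses the x-axis at the gridline x = 0; it crosses the y-axis at the gridline y = 0.
3. Matching integer coefficients to the picture gives p.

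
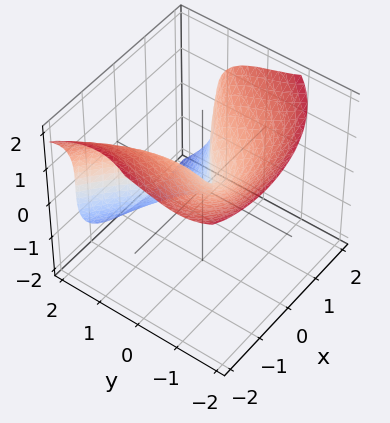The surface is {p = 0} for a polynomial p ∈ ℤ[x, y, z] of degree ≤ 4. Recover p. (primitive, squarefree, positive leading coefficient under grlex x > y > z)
1. The degree is 3 — no degree-2 surface has this shape.
2. Observable constraints: one z-axis crossing is at z = 0; one y-axis crossing is at y = 0; it crosses the x-axis at the gridline x = 0.
3. These observations pin down the coefficients.

2*y^3 + 2*z^3 - 3*x^2 + 3*x*y + x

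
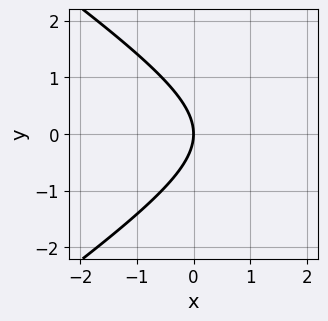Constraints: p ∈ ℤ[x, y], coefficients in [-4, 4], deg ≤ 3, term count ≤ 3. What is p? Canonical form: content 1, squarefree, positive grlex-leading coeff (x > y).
x^2 - 2*y^2 - 3*x

1. The degree is 2 — a generic line meets the curve in up to 2 points.
2. Symmetries: it's symmetric under y → −y, forcing even powers of y.
3. Observable constraints: it crosses the y-axis at the gridline y = 0; one x-axis crossing is at x = 0.
4. Matching integer coefficients to the picture gives p.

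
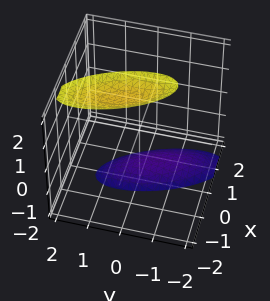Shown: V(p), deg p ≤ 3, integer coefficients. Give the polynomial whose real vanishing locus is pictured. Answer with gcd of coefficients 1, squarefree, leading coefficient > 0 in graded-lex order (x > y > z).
There are 2 components. Treating them together as one polynomial.
deg p = 2. No degree-1 surface has this shape.
From the visible intercepts: the surface avoids every integer x-axis point in the box; it misses every integer gridline on the y-axis.
Assembling these constraints gives the stated polynomial.

3*x^2 + 2*x*y + x*z + y^2 - z^2 + 3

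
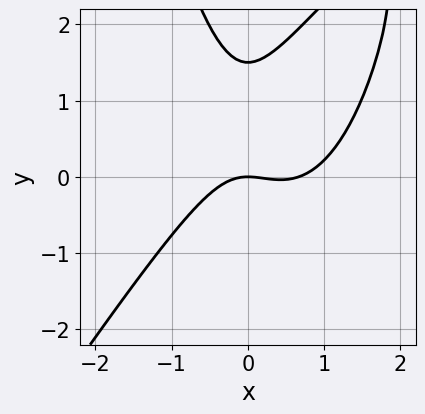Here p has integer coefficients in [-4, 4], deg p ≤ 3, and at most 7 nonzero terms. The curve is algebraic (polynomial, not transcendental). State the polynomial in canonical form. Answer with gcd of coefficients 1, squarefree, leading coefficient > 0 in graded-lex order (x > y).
3*x^3 - 2*x^2*y - 2*x^2 + 2*y^2 - 3*y

First, the degree is 3 — a generic line meets the curve in up to 3 points.
Next, checking where it meets the axes: it crosses the y-axis at the gridline y = 0; one x-axis crossing is at x = 0.
Finally, together with the visible shape, these determine p as stated.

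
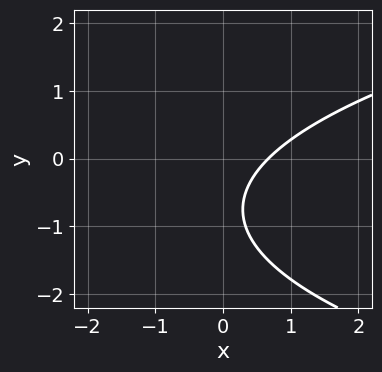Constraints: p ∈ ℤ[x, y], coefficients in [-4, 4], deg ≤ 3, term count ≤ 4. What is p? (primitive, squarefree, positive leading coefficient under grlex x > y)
2*y^2 - 3*x + 3*y + 2

(a) The degree is 2 — a generic line meets the curve in up to 2 points.
(b) From the visible intercepts: the curve avoids every integer y-axis point in the box.
(c) Together with the visible shape, these determine p as stated.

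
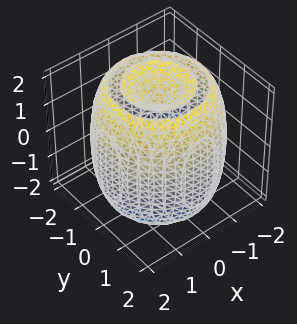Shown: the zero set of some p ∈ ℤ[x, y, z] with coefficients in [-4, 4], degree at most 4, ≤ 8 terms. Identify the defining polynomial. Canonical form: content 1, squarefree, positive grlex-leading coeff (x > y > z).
x^4 + 2*x^2*y^2 + y^4 - 3*x^2 - 3*y^2 + z^2 - 2

1. There are 2 components. Treating them together as one polynomial.
2. Degree: no degree-3 surface has this shape, so deg p = 4.
3. Symmetries: rotational symmetry about the z-axis ⇒ p depends on x, y only through x² + y².
4. Observable constraints: a circular section at z = 1 has radius between 1 and 2.
5. The integer polynomial consistent with all of this is the stated p.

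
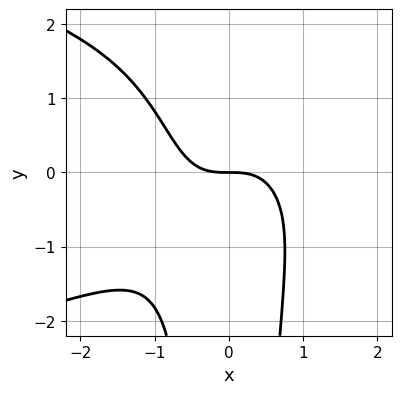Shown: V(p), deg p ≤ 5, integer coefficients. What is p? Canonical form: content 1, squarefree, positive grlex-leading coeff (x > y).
2*x^2*y^2 + 3*x^3 - x^2*y + 3*y

First, degree: a generic line meets the curve in up to 4 points, so deg p = 4.
Then, reading off the gridlines: it meets the y-axis at y = 0 (among the integer gridlines); it crosses the x-axis at the gridline x = 0.
Finally, the integer polynomial consistent with all of this is the stated p.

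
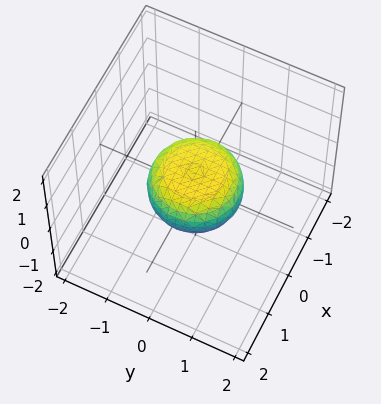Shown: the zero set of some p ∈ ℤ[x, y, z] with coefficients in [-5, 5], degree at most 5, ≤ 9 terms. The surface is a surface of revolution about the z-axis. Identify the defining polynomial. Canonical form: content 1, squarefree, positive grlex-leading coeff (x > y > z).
2*x^4 + 4*x^2*y^2 + 2*y^4 - x^2 - y^2 + 3*z^2 - 1

First, degree: the shape is more complex than any degree-3 surface, so deg p = 4.
Then, symmetries: every cross-section ⟂ z is a circle, so x, y appear only via x² + y².
Next, reading off the gridlines: a circular section at z = 0 has radius exactly 1; the y-axis gridline crossings are at y ∈ {-1, 1}; among the integer gridlines, it crosses the x-axis at x ∈ {-1, 1}.
Finally, fitting integer coefficients to these (and the overall shape) gives p.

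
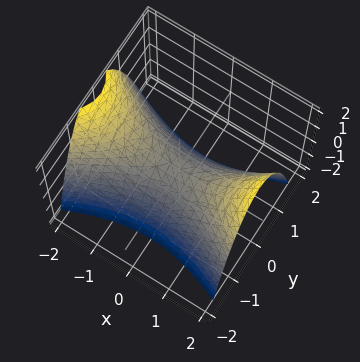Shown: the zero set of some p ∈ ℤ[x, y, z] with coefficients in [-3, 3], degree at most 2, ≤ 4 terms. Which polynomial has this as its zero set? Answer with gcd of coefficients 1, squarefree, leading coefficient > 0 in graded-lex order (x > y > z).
x^2 - 3*y^2 - 2*z

1. The degree is 2 — a saddle surface; a quadric.
2. Symmetries: the x ↦ −x reflection is a symmetry, so x appears only in even powers; mirror symmetry y ↦ −y ⇒ only even powers of y.
3. Against the integer gridlines: one z-axis crossing is at z = 0; it crosses the y-axis at the gridline y = 0; one x-axis crossing is at x = 0.
4. Fitting integer coefficients to these (and the overall shape) gives p.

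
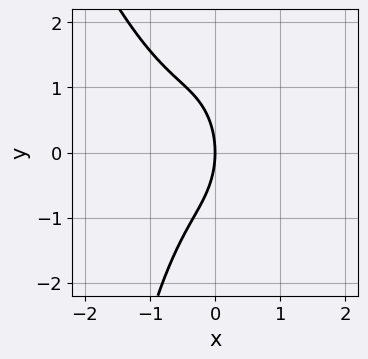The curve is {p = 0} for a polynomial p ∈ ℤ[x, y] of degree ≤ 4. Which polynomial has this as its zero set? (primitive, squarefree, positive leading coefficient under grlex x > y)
3*x^3 + x^2*y + 2*x^2 + y^2 + 3*x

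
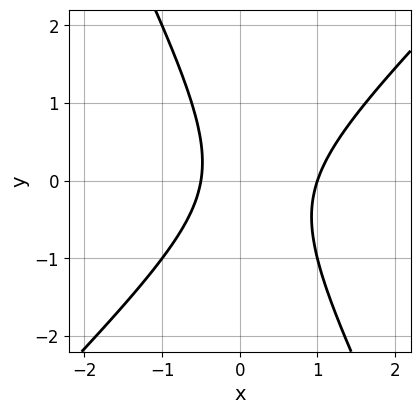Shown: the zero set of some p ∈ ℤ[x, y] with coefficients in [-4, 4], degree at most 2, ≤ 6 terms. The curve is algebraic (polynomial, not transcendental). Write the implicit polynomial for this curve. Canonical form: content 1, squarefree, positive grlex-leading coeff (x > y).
(a) The degree is 2 — no degree-1 curve has this shape.
(b) Reading off the gridlines: the curve avoids every integer y-axis point in the box; it meets the x-axis at x = 1 (among the integer gridlines).
(c) Assembling these constraints gives the stated polynomial.

2*x^2 - x*y - y^2 - x - 1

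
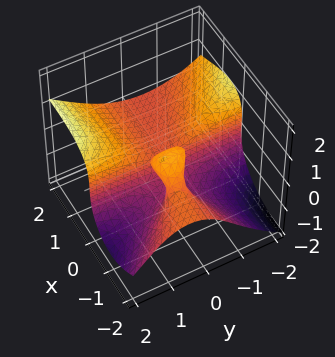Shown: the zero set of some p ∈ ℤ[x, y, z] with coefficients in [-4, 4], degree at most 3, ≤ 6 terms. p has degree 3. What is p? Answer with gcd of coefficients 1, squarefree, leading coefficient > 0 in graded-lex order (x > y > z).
(a) The degree is 3 — the shape is more complex than any degree-2 surface.
(b) From the axis intercepts and sections: one z-axis crossing is at z = 0; the visible y-axis segment lies entirely on the surface.
(c) The integer polynomial consistent with all of this is the stated p. Check: (2, 0, 0) on the x-axis lies on the surface, and p(2, 0, 0) = 0. ✓

x^2*y - 3*x^2*z + 2*x*y^2 - 2*z^3 - 3*x*z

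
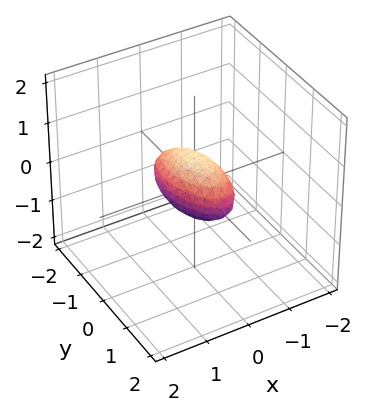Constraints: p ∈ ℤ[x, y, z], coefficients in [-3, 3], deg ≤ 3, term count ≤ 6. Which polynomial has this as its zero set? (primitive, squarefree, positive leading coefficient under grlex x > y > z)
3*x^2 + x*y + y^2 + 2*z^2 - 1

First, degree: a generic line meets the surface in up to 2 points, so deg p = 2.
Next, from the axis intercepts and sections: the y-axis gridline crossings are at y ∈ {-1, 1}.
Finally, fitting integer coefficients to these (and the overall shape) gives p.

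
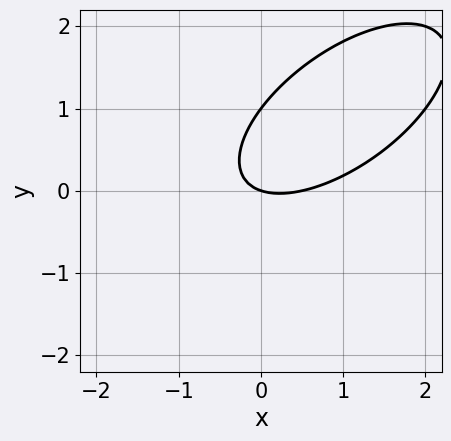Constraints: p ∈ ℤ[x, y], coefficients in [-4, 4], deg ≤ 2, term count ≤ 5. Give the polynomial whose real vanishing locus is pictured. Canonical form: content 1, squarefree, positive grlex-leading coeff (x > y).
2*x^2 - 3*x*y + 3*y^2 - x - 3*y

The degree is 2 — the shape is more complex than any degree-1 curve.
Observable constraints: the y-axis gridline crossings are at y ∈ {0, 1}; it crosses the x-axis at the gridline x = 0.
Matching integer coefficients to the picture gives p.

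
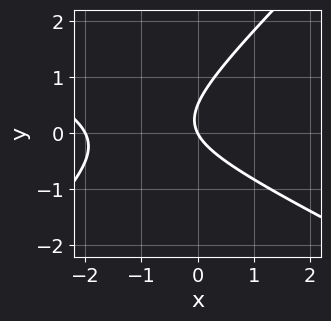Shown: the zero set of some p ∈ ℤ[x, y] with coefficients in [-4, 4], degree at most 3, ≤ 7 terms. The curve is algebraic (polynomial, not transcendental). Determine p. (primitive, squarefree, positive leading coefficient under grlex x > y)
x^2 + x*y - 2*y^2 + 2*x + y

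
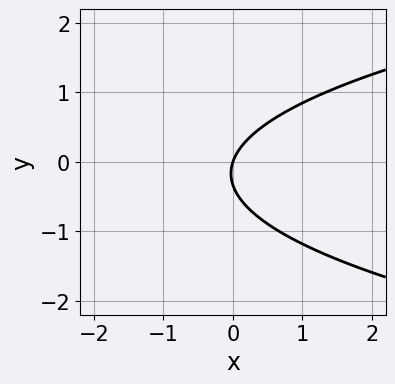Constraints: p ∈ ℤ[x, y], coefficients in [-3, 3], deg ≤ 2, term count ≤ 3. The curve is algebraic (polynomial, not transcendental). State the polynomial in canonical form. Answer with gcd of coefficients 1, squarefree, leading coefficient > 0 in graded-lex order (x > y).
First, deg p = 2. No degree-1 curve has this shape.
Then, reading off the gridlines: one y-axis crossing is at y = 0; it crosses the x-axis at the gridline x = 0.
Finally, these observations pin down the coefficients.

3*y^2 - 3*x + y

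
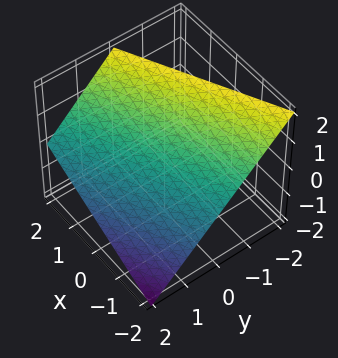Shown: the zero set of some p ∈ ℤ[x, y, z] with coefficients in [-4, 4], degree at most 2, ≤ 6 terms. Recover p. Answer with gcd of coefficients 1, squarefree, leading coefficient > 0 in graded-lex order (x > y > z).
x - 2*y - 2*z + 2

First, the degree is 1 — every cross-section is a straight line — this is a plane.
Then, checking where it meets the axes: it meets the z-axis at z = 1 (among the integer gridlines); it crosses the y-axis at the gridline y = 1; it crosses the x-axis at the gridline x = -2.
Finally, matching integer coefficients to the picture gives p.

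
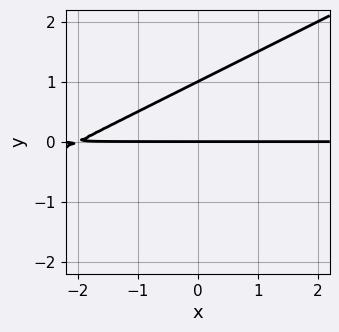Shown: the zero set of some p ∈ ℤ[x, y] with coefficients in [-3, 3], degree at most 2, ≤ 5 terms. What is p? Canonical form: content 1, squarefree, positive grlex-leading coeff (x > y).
x*y - 2*y^2 + 2*y

(a) Degree: no degree-1 curve has this shape, so deg p = 2.
(b) Reading off the gridlines: among the integer gridlines, it crosses the y-axis at y ∈ {0, 1}; the visible x-axis segment lies entirely on the curve.
(c) The integer polynomial consistent with all of this is the stated p.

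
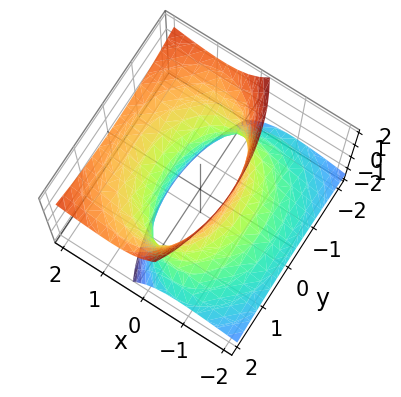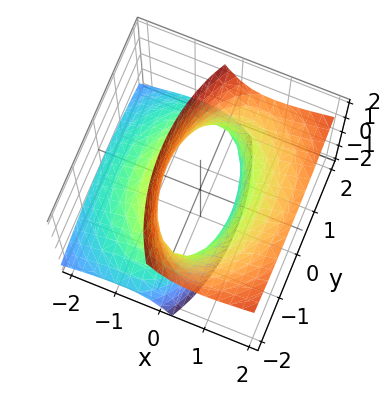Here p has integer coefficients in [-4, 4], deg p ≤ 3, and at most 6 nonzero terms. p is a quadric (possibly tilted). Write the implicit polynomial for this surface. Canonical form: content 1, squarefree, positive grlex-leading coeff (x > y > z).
2*x^2 - 3*x*z + y^2 - z^2 - 2

(a) deg p = 2.
(b) Observable constraints: it misses every integer gridline on the z-axis; among the integer gridlines, it crosses the x-axis at x ∈ {-1, 1}.
(c) Putting this together gives p.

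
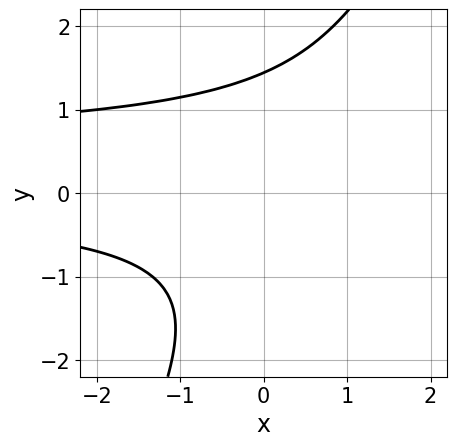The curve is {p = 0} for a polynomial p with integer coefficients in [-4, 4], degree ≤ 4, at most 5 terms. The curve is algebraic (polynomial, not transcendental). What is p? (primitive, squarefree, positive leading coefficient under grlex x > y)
1. The degree is 3 — the shape is more complex than any degree-2 curve.
2. Against the integer gridlines: the curve avoids every integer x-axis point in the box.
3. These observations pin down the coefficients.

2*x*y^2 - y^3 - x*y + 3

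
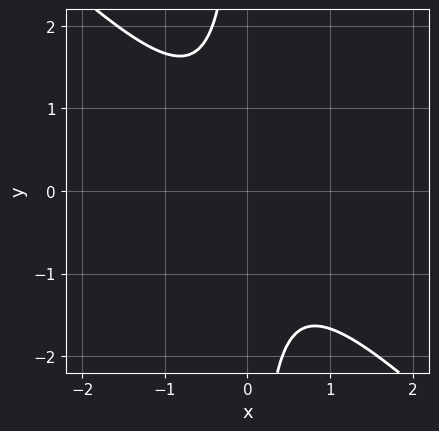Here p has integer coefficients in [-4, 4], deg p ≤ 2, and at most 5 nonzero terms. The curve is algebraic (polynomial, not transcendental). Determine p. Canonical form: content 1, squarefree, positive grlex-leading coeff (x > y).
deg p = 2.
Reading off the gridlines: no x-intercept at any integer in the box; it misses every integer gridline on the y-axis.
These observations pin down the coefficients.

3*x^2 + 3*x*y + 2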